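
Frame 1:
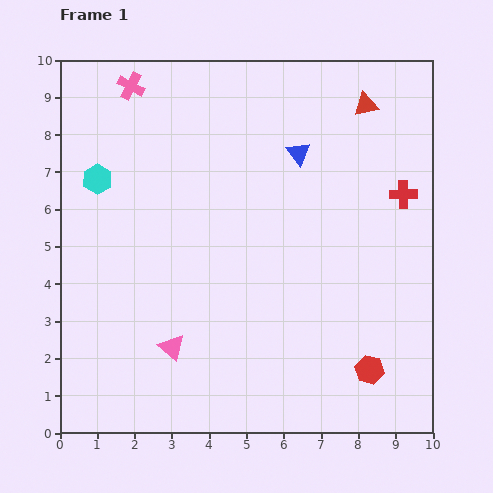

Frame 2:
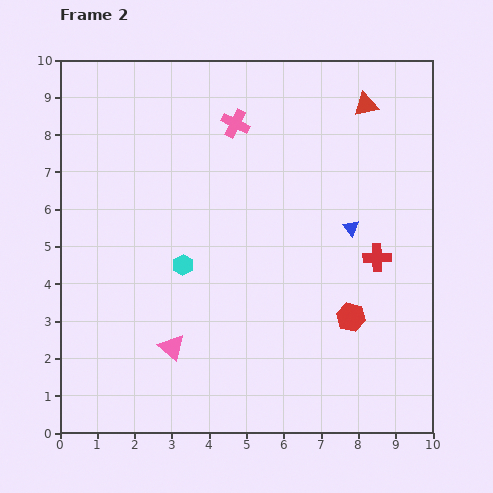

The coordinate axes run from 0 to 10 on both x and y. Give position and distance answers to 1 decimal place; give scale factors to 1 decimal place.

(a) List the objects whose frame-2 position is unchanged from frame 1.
the pink triangle, the red triangle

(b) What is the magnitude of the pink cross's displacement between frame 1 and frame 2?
3.0

The pink cross moved from (1.9, 9.3) to (4.7, 8.3), a distance of √(2.8² + 1.0²) ≈ 3.0.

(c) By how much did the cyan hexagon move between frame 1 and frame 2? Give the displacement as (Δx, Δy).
(2.3, -2.3)

The cyan hexagon was at (1.0, 6.8) in frame 1 and (3.3, 4.5) in frame 2.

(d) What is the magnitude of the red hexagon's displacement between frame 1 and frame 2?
1.5

The red hexagon moved from (8.3, 1.7) to (7.8, 3.1), a distance of √(0.5² + 1.4²) ≈ 1.5.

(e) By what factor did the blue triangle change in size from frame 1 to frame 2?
0.7×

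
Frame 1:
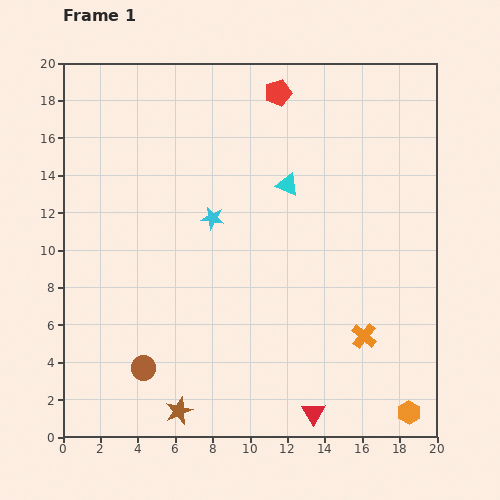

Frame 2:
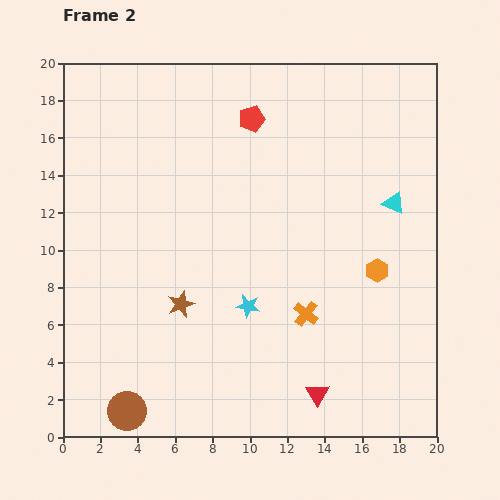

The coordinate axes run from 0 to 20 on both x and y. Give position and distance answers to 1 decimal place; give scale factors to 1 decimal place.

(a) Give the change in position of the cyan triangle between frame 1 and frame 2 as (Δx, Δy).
(5.7, -1.0)

The cyan triangle was at (12.0, 13.5) in frame 1 and (17.7, 12.5) in frame 2.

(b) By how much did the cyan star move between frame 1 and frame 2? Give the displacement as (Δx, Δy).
(1.9, -4.7)

The cyan star was at (8.0, 11.7) in frame 1 and (9.9, 7.0) in frame 2.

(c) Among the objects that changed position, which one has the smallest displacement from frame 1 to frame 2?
the red triangle

(moved 1.0)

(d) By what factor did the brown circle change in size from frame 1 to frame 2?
1.6×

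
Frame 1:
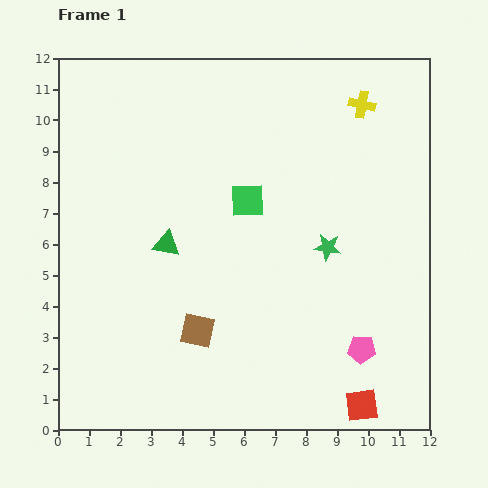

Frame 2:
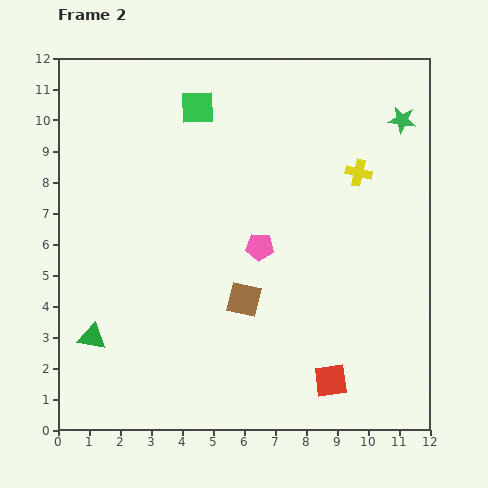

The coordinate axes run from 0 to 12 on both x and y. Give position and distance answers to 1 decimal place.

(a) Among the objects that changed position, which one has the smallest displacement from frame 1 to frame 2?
the red square

(moved 1.3)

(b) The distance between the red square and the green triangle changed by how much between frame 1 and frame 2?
-0.4

Distance in frame 1: 8.2. Distance in frame 2: 7.8.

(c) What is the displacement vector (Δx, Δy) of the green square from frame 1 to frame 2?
(-1.6, 3.0)

The green square was at (6.1, 7.4) in frame 1 and (4.5, 10.4) in frame 2.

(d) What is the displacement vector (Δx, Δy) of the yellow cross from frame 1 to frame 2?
(-0.1, -2.2)

The yellow cross was at (9.8, 10.5) in frame 1 and (9.7, 8.3) in frame 2.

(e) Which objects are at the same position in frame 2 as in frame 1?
none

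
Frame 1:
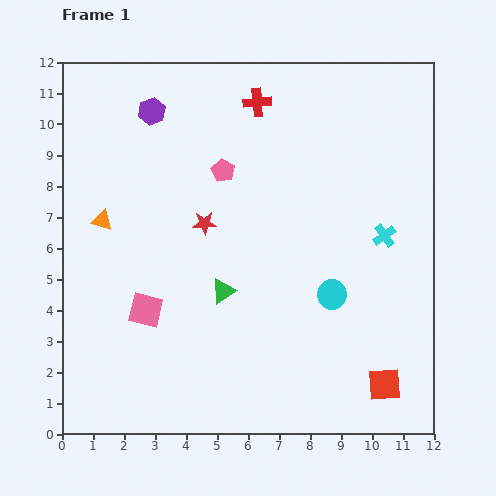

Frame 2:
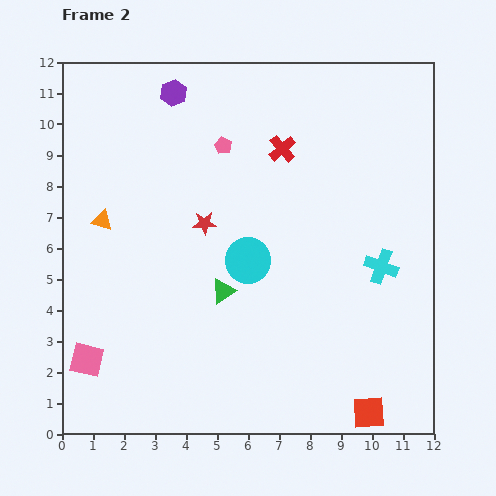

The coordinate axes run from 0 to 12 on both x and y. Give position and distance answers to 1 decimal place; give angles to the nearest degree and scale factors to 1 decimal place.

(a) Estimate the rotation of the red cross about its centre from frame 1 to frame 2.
36° counter-clockwise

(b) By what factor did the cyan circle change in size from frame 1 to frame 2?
1.6×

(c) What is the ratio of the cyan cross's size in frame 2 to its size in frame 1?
1.4×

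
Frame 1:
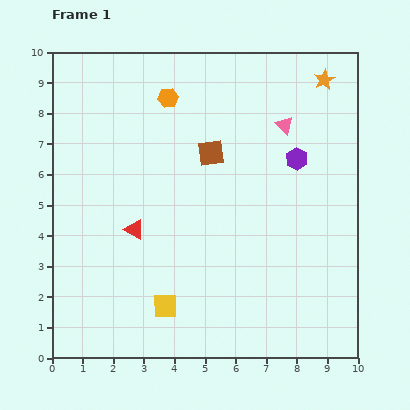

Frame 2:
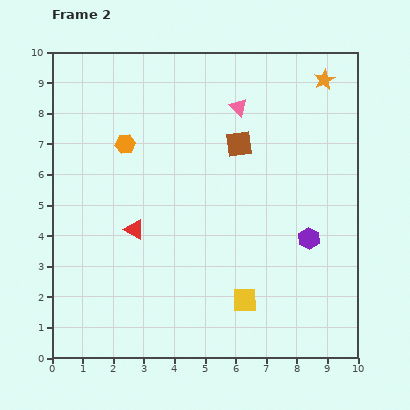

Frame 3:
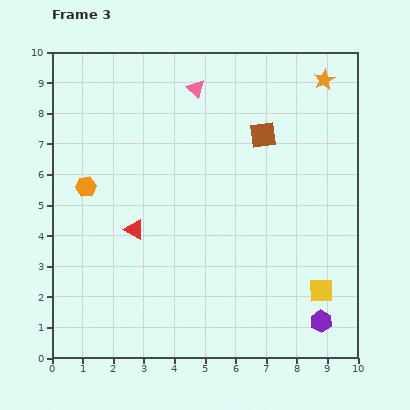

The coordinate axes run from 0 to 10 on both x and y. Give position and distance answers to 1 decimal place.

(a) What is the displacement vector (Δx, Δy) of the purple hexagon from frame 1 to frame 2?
(0.4, -2.6)

The purple hexagon was at (8.0, 6.5) in frame 1 and (8.4, 3.9) in frame 2.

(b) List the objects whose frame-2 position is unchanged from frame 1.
the orange star, the red triangle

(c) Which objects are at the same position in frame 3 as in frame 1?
the orange star, the red triangle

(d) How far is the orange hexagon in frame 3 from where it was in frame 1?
4.0

The orange hexagon moved from (3.8, 8.5) to (1.1, 5.6), a distance of √(2.7² + 2.9²) ≈ 4.0.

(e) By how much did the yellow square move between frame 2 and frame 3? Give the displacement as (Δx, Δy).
(2.5, 0.3)

The yellow square was at (6.3, 1.9) in frame 2 and (8.8, 2.2) in frame 3.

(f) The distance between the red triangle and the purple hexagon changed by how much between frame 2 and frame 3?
+1.1

Distance in frame 2: 5.7. Distance in frame 3: 6.8.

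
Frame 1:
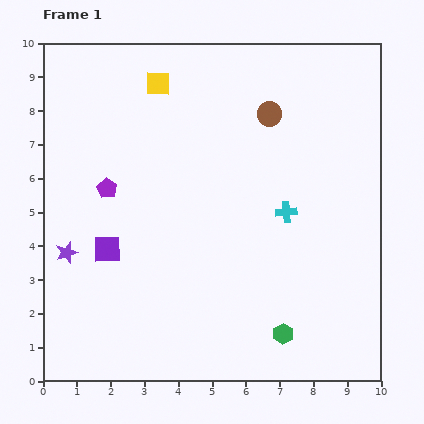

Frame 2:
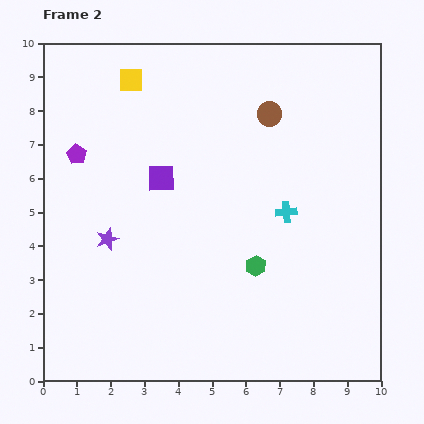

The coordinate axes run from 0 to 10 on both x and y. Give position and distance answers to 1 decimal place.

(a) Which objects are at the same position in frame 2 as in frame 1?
the cyan cross, the brown circle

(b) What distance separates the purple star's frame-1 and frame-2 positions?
1.3

The purple star moved from (0.7, 3.8) to (1.9, 4.2), a distance of √(1.2² + 0.4²) ≈ 1.3.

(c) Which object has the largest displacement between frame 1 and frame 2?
the purple square

(moved 2.6; next 2.2)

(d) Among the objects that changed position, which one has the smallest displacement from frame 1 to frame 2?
the yellow square

(moved 0.8)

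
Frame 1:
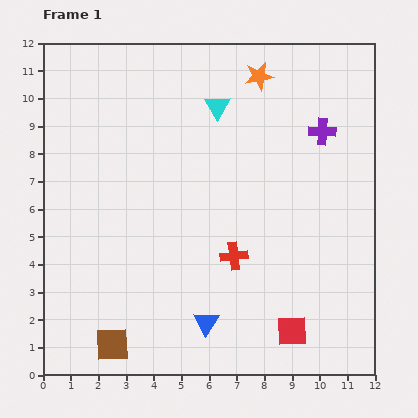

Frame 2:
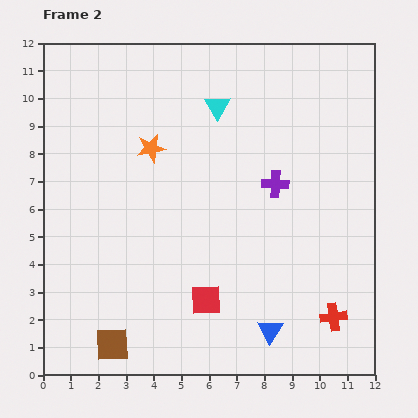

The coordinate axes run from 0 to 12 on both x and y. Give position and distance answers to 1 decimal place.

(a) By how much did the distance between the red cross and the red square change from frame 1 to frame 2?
+1.2

Distance in frame 1: 3.4. Distance in frame 2: 4.6.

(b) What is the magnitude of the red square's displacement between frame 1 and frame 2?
3.3

The red square moved from (9.0, 1.6) to (5.9, 2.7), a distance of √(3.1² + 1.1²) ≈ 3.3.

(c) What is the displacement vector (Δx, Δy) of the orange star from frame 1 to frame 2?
(-3.9, -2.6)

The orange star was at (7.8, 10.8) in frame 1 and (3.9, 8.2) in frame 2.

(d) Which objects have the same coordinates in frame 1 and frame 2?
the brown square, the cyan triangle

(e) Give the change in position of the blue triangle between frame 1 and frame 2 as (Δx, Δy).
(2.3, -0.3)

The blue triangle was at (5.9, 1.9) in frame 1 and (8.2, 1.6) in frame 2.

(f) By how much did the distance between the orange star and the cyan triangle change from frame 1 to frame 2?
+0.9

Distance in frame 1: 1.9. Distance in frame 2: 2.8.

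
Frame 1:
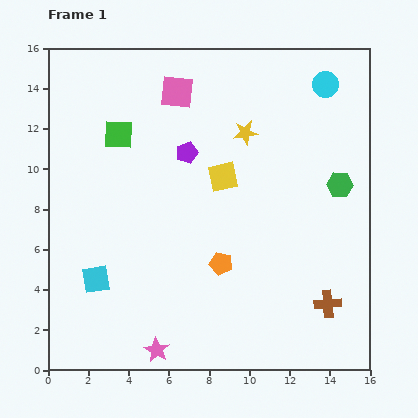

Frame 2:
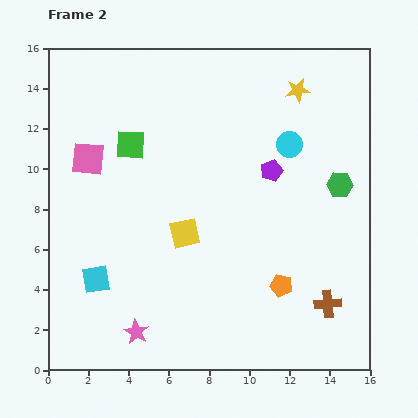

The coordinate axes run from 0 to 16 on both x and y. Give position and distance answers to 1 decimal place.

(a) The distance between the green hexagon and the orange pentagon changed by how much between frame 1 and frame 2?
-1.3

Distance in frame 1: 7.1. Distance in frame 2: 5.8.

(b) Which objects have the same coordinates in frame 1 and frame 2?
the cyan square, the green hexagon, the brown cross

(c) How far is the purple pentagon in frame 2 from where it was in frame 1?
4.3

The purple pentagon moved from (6.9, 10.8) to (11.1, 9.9), a distance of √(4.2² + 0.9²) ≈ 4.3.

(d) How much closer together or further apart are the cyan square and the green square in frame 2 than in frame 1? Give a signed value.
-0.4

Distance in frame 1: 7.3. Distance in frame 2: 6.9.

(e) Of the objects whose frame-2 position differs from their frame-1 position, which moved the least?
the green square

(moved 0.8)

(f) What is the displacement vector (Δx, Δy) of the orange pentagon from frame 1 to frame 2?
(3.0, -1.1)

The orange pentagon was at (8.6, 5.3) in frame 1 and (11.6, 4.2) in frame 2.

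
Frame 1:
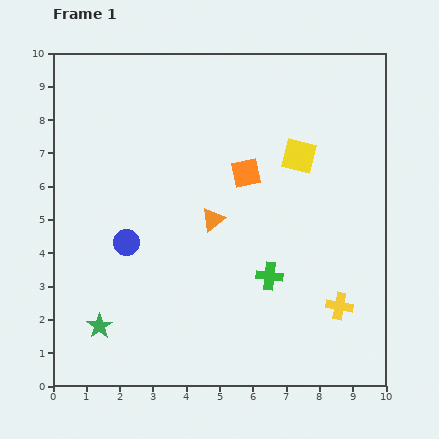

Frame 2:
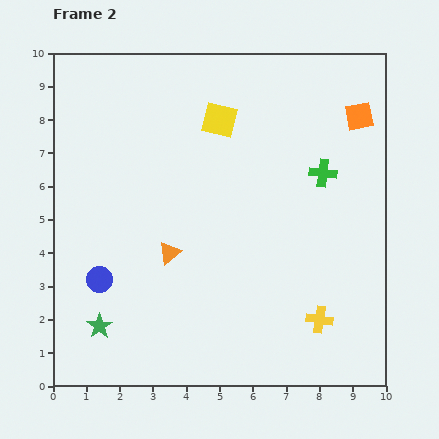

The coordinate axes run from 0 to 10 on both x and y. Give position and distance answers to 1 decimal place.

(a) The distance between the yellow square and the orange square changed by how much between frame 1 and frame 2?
+2.5

Distance in frame 1: 1.7. Distance in frame 2: 4.2.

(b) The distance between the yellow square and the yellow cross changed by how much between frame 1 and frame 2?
+2.0

Distance in frame 1: 4.7. Distance in frame 2: 6.7.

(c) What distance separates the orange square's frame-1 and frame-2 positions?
3.8

The orange square moved from (5.8, 6.4) to (9.2, 8.1), a distance of √(3.4² + 1.7²) ≈ 3.8.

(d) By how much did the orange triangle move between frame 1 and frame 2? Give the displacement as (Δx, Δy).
(-1.3, -1.0)

The orange triangle was at (4.8, 5.0) in frame 1 and (3.5, 4.0) in frame 2.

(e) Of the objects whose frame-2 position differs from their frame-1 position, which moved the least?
the yellow cross

(moved 0.7)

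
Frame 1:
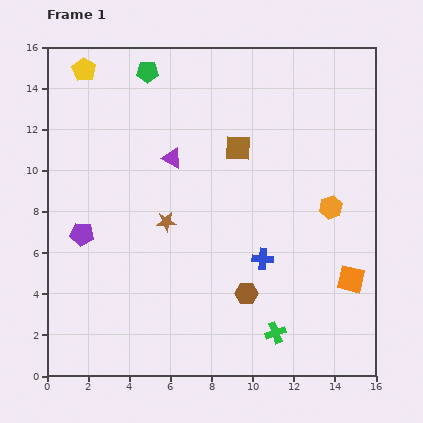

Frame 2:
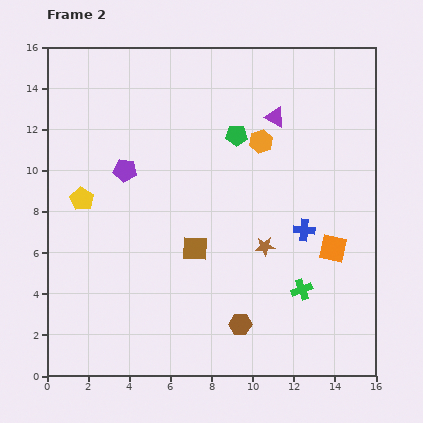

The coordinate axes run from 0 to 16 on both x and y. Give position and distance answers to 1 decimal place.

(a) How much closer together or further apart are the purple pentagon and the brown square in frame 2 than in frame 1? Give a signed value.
-3.6

Distance in frame 1: 8.7. Distance in frame 2: 5.1.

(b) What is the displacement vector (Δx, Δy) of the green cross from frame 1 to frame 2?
(1.3, 2.1)

The green cross was at (11.1, 2.1) in frame 1 and (12.4, 4.2) in frame 2.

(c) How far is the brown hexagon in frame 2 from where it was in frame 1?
1.5

The brown hexagon moved from (9.7, 4.0) to (9.4, 2.5), a distance of √(0.3² + 1.5²) ≈ 1.5.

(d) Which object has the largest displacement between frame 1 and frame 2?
the yellow pentagon

(moved 6.3; next 5.4)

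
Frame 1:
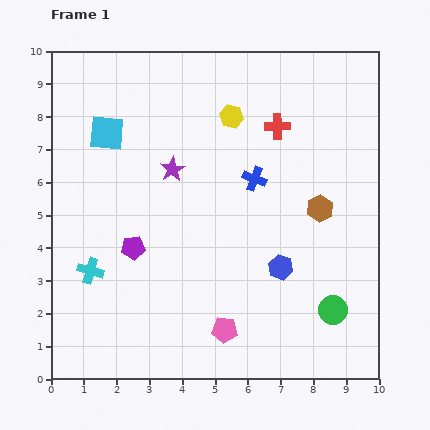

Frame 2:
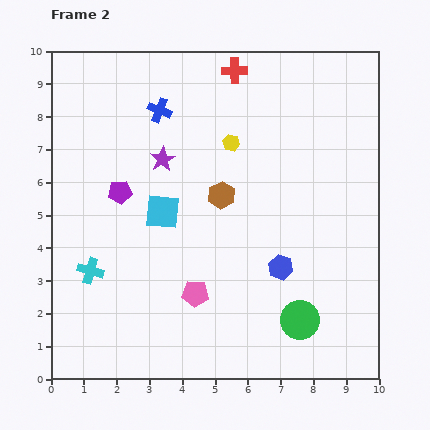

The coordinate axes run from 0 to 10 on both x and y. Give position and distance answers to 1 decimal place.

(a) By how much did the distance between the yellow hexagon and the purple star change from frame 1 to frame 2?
-0.2

Distance in frame 1: 2.4. Distance in frame 2: 2.2.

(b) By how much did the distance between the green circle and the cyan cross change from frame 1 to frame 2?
-0.9

Distance in frame 1: 7.5. Distance in frame 2: 6.6.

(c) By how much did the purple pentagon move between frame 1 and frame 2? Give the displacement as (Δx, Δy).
(-0.4, 1.7)

The purple pentagon was at (2.5, 4.0) in frame 1 and (2.1, 5.7) in frame 2.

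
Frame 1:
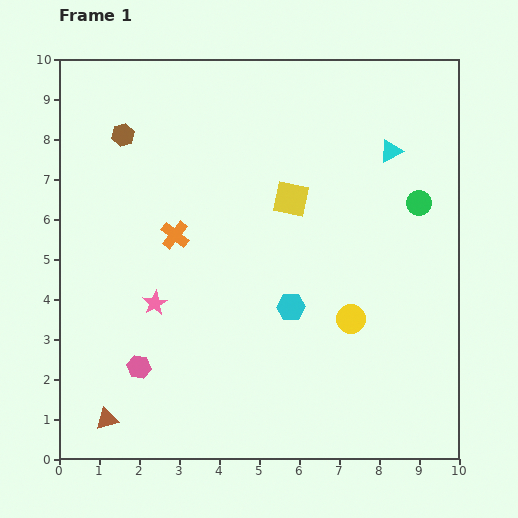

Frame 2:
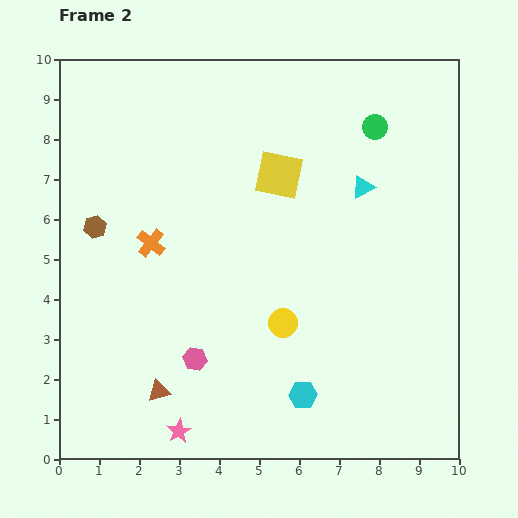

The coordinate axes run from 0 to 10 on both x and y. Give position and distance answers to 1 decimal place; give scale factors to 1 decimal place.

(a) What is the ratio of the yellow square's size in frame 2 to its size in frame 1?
1.4×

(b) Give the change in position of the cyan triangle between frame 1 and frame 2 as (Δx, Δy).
(-0.7, -0.9)

The cyan triangle was at (8.3, 7.7) in frame 1 and (7.6, 6.8) in frame 2.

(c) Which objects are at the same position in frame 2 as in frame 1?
none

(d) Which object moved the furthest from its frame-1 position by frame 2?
the pink star

(moved 3.3; next 2.4)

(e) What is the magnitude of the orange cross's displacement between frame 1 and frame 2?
0.6

The orange cross moved from (2.9, 5.6) to (2.3, 5.4), a distance of √(0.6² + 0.2²) ≈ 0.6.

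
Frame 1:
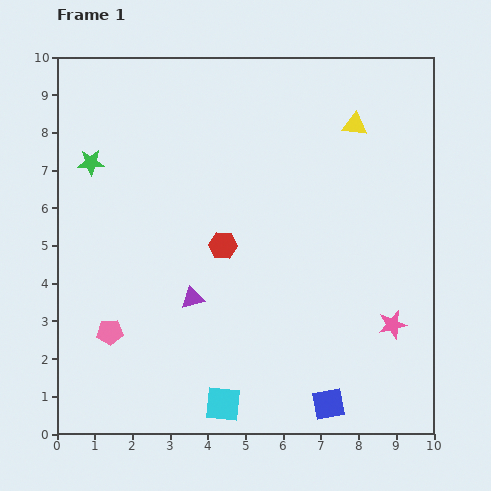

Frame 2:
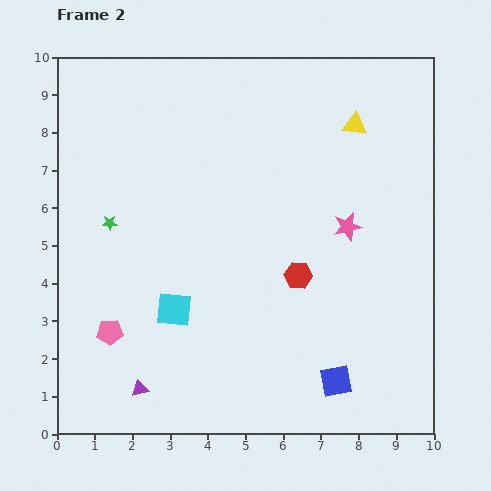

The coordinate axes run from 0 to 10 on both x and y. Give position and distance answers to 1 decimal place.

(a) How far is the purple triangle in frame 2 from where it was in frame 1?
2.8

The purple triangle moved from (3.6, 3.6) to (2.2, 1.2), a distance of √(1.4² + 2.4²) ≈ 2.8.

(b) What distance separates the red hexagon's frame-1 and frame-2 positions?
2.2

The red hexagon moved from (4.4, 5.0) to (6.4, 4.2), a distance of √(2.0² + 0.8²) ≈ 2.2.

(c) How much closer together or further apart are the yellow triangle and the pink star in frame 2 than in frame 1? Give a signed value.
-2.7

Distance in frame 1: 5.4. Distance in frame 2: 2.7.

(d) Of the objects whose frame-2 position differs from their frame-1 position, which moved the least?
the blue square

(moved 0.6)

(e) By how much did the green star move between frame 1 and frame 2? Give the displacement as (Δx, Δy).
(0.5, -1.6)

The green star was at (0.9, 7.2) in frame 1 and (1.4, 5.6) in frame 2.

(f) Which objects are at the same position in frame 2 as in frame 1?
the yellow triangle, the pink pentagon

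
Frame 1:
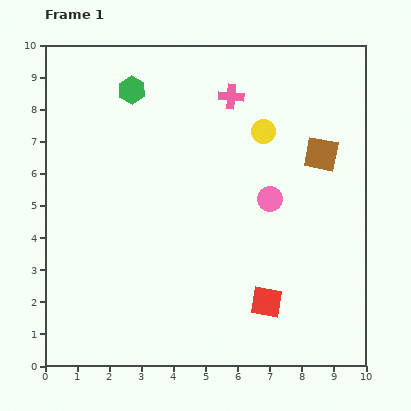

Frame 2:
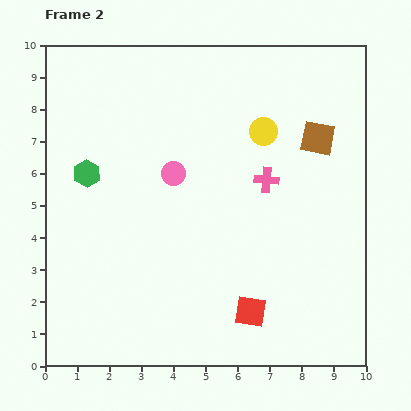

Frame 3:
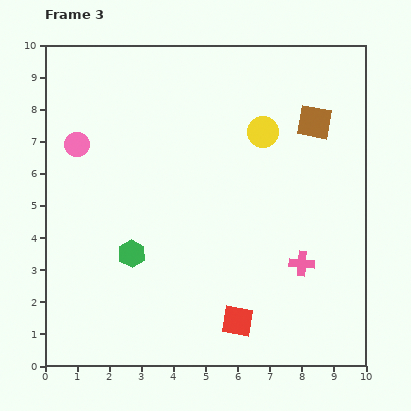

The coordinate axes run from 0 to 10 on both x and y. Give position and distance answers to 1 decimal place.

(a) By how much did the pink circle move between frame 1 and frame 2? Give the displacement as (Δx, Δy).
(-3.0, 0.8)

The pink circle was at (7.0, 5.2) in frame 1 and (4.0, 6.0) in frame 2.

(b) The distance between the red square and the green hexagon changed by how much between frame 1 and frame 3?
-3.9

Distance in frame 1: 7.8. Distance in frame 3: 3.9.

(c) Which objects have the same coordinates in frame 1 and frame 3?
the yellow circle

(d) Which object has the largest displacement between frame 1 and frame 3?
the pink circle

(moved 6.2; next 5.6)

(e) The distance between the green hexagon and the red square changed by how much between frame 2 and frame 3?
-2.8

Distance in frame 2: 6.7. Distance in frame 3: 3.9.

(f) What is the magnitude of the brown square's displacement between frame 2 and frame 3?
0.5

The brown square moved from (8.5, 7.1) to (8.4, 7.6), a distance of √(0.1² + 0.5²) ≈ 0.5.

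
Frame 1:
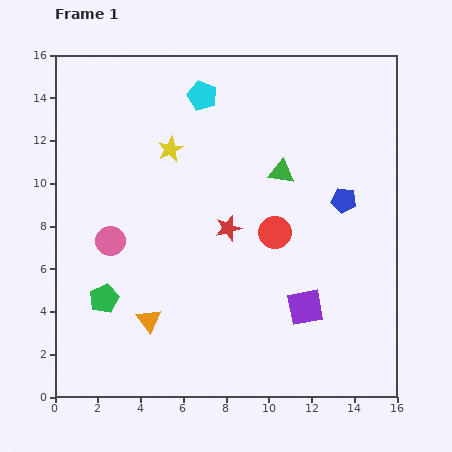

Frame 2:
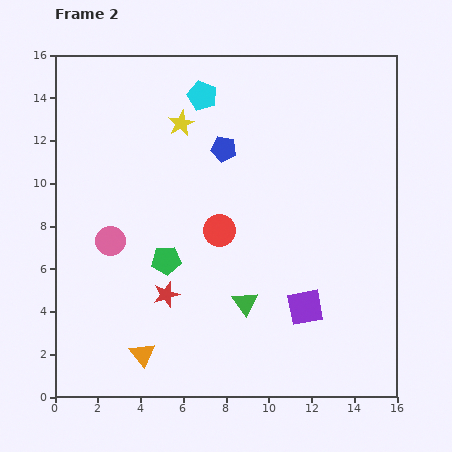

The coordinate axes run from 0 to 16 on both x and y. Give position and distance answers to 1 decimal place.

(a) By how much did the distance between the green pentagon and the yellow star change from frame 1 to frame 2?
-1.3

Distance in frame 1: 7.7. Distance in frame 2: 6.4.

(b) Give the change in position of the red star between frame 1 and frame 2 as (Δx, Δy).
(-2.9, -3.1)

The red star was at (8.1, 7.9) in frame 1 and (5.2, 4.8) in frame 2.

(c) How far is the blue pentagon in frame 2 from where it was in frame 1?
6.1

The blue pentagon moved from (13.5, 9.2) to (7.9, 11.6), a distance of √(5.6² + 2.4²) ≈ 6.1.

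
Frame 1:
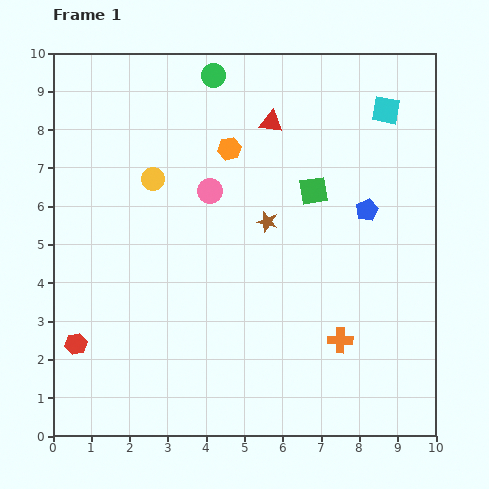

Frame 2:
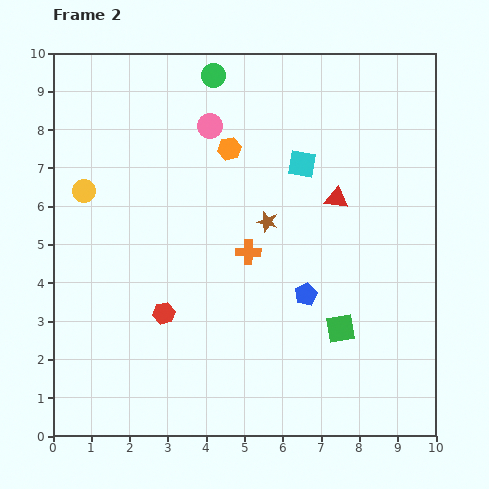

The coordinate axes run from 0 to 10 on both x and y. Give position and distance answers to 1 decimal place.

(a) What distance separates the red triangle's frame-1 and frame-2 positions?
2.6

The red triangle moved from (5.7, 8.2) to (7.4, 6.2), a distance of √(1.7² + 2.0²) ≈ 2.6.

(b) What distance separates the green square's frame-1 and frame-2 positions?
3.7

The green square moved from (6.8, 6.4) to (7.5, 2.8), a distance of √(0.7² + 3.6²) ≈ 3.7.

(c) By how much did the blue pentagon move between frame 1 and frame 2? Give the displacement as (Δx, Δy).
(-1.6, -2.2)

The blue pentagon was at (8.2, 5.9) in frame 1 and (6.6, 3.7) in frame 2.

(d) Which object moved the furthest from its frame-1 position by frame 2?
the green square

(moved 3.7; next 3.3)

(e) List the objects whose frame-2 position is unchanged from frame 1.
the brown star, the orange hexagon, the green circle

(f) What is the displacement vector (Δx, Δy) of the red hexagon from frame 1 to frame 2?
(2.3, 0.8)

The red hexagon was at (0.6, 2.4) in frame 1 and (2.9, 3.2) in frame 2.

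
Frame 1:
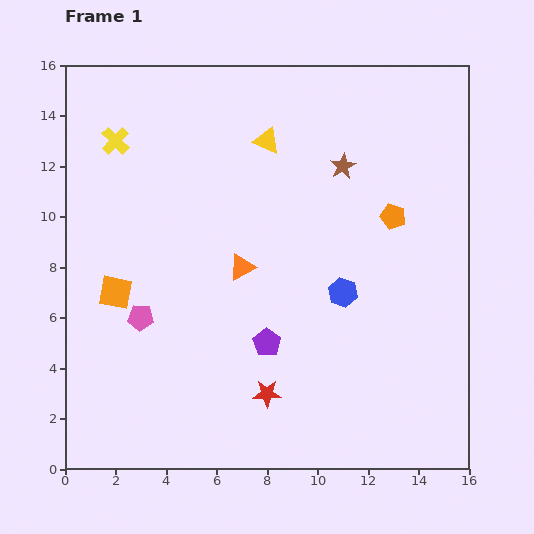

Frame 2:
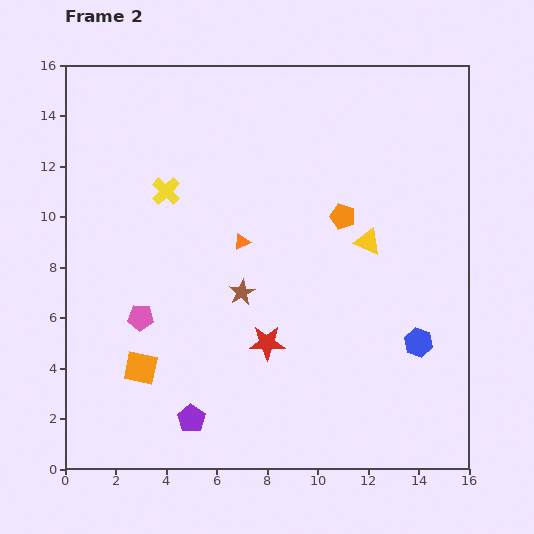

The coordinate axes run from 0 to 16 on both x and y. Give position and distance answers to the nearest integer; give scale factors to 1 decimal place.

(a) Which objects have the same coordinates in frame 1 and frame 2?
the pink pentagon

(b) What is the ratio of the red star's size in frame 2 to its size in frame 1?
1.3×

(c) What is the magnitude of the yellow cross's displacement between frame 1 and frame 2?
3

The yellow cross moved from (2, 13) to (4, 11), a distance of √(2² + 2²) ≈ 3.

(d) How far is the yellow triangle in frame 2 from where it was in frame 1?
6

The yellow triangle moved from (8, 13) to (12, 9), a distance of √(4² + 4²) ≈ 6.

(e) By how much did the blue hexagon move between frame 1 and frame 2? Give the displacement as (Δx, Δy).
(3, -2)

The blue hexagon was at (11, 7) in frame 1 and (14, 5) in frame 2.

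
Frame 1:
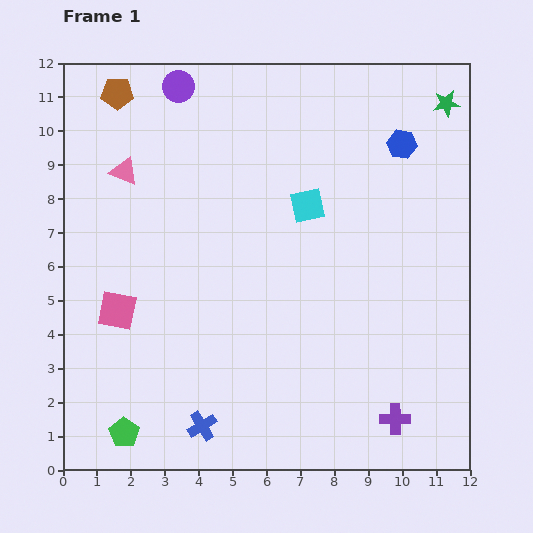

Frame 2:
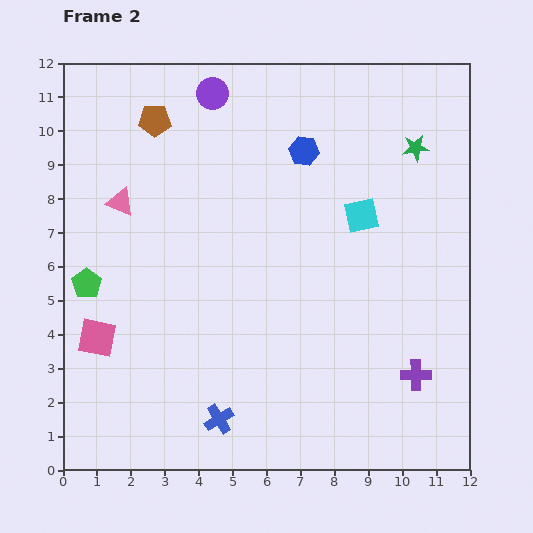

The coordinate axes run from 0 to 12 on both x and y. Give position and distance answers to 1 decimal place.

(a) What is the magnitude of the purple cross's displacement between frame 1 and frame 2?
1.4

The purple cross moved from (9.8, 1.5) to (10.4, 2.8), a distance of √(0.6² + 1.3²) ≈ 1.4.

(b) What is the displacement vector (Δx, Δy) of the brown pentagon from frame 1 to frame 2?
(1.1, -0.8)

The brown pentagon was at (1.6, 11.1) in frame 1 and (2.7, 10.3) in frame 2.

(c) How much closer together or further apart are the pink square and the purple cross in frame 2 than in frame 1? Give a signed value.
+0.7

Distance in frame 1: 8.8. Distance in frame 2: 9.5.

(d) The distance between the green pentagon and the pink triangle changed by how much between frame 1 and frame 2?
-5.1

Distance in frame 1: 7.7. Distance in frame 2: 2.6.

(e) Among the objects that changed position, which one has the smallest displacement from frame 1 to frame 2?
the blue cross

(moved 0.5)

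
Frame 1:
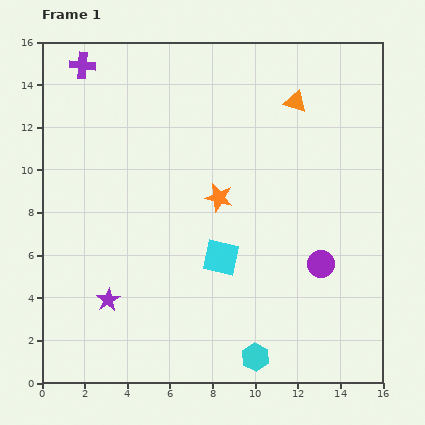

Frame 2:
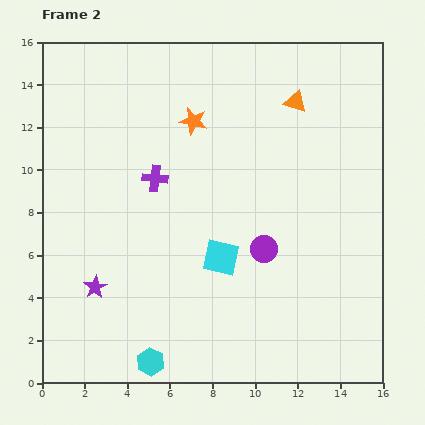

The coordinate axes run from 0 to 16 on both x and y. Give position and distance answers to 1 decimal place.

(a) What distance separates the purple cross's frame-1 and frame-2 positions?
6.3

The purple cross moved from (1.9, 14.9) to (5.3, 9.6), a distance of √(3.4² + 5.3²) ≈ 6.3.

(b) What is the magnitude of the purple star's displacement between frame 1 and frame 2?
0.8

The purple star moved from (3.1, 3.9) to (2.5, 4.5), a distance of √(0.6² + 0.6²) ≈ 0.8.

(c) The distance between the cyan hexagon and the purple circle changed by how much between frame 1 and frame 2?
+2.1

Distance in frame 1: 5.4. Distance in frame 2: 7.5.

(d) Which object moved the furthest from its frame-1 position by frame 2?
the purple cross

(moved 6.3; next 4.9)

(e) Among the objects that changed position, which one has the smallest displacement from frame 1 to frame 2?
the purple star

(moved 0.8)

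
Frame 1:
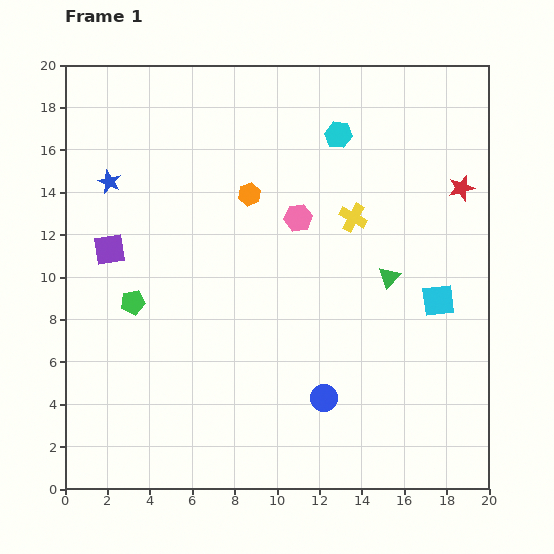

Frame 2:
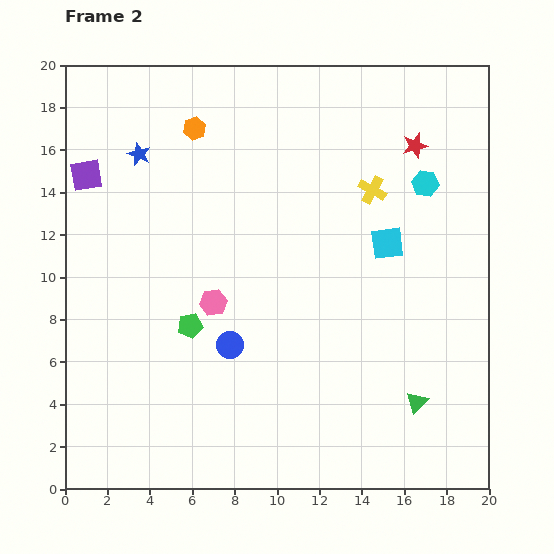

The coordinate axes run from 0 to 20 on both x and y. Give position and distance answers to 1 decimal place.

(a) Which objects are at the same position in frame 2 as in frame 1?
none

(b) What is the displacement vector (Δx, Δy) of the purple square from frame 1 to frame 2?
(-1.1, 3.5)

The purple square was at (2.1, 11.3) in frame 1 and (1.0, 14.8) in frame 2.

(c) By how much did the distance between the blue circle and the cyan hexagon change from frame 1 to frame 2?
-0.5

Distance in frame 1: 12.4. Distance in frame 2: 11.9.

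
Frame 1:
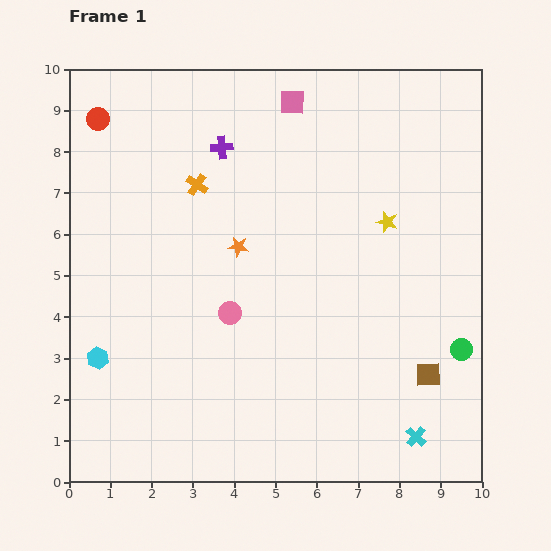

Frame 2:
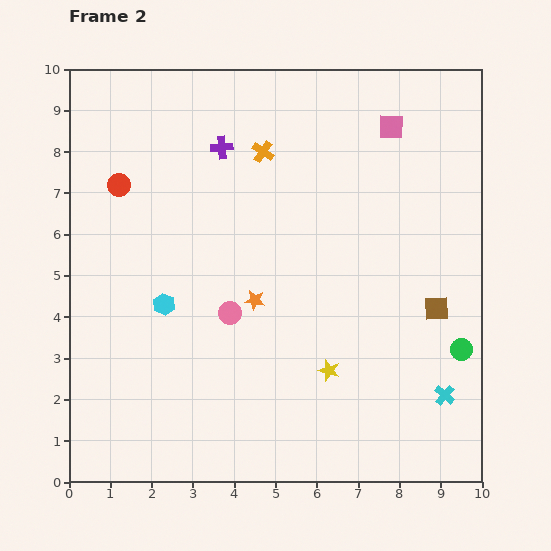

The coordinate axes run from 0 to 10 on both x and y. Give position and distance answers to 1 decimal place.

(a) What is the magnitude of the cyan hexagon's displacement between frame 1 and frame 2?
2.1

The cyan hexagon moved from (0.7, 3.0) to (2.3, 4.3), a distance of √(1.6² + 1.3²) ≈ 2.1.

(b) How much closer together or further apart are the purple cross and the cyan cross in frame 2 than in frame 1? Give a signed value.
-0.3

Distance in frame 1: 8.4. Distance in frame 2: 8.1.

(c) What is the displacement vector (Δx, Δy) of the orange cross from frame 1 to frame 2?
(1.6, 0.8)

The orange cross was at (3.1, 7.2) in frame 1 and (4.7, 8.0) in frame 2.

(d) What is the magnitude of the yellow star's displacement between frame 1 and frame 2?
3.9

The yellow star moved from (7.7, 6.3) to (6.3, 2.7), a distance of √(1.4² + 3.6²) ≈ 3.9.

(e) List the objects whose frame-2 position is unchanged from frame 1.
the green circle, the purple cross, the pink circle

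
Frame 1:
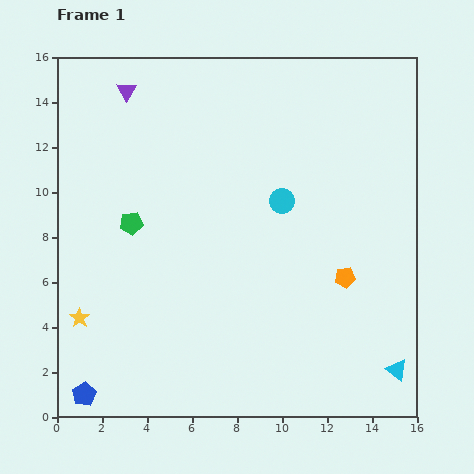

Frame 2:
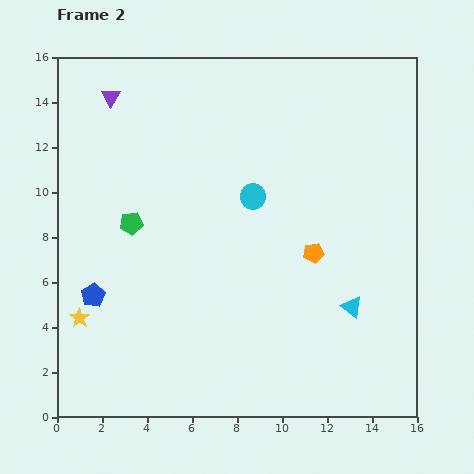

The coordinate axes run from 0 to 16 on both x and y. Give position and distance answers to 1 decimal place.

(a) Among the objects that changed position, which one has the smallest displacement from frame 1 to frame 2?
the purple triangle

(moved 0.8)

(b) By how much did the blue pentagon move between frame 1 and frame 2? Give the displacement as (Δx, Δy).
(0.4, 4.4)

The blue pentagon was at (1.2, 1.0) in frame 1 and (1.6, 5.4) in frame 2.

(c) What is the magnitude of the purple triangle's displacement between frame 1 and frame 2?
0.8

The purple triangle moved from (3.1, 14.5) to (2.4, 14.2), a distance of √(0.7² + 0.3²) ≈ 0.8.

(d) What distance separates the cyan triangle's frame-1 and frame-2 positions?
3.4

The cyan triangle moved from (15.1, 2.1) to (13.1, 4.9), a distance of √(2.0² + 2.8²) ≈ 3.4.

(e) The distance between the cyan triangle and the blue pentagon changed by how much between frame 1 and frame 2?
-2.4

Distance in frame 1: 13.9. Distance in frame 2: 11.5.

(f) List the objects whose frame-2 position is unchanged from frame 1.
the green pentagon, the yellow star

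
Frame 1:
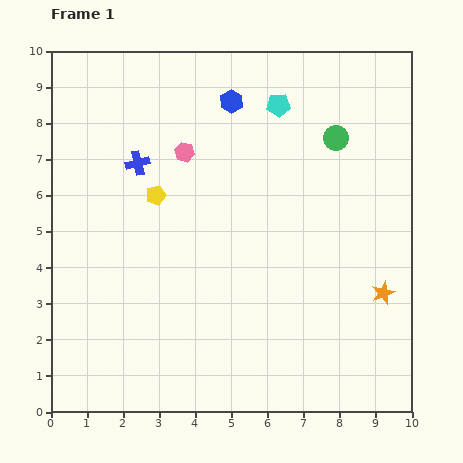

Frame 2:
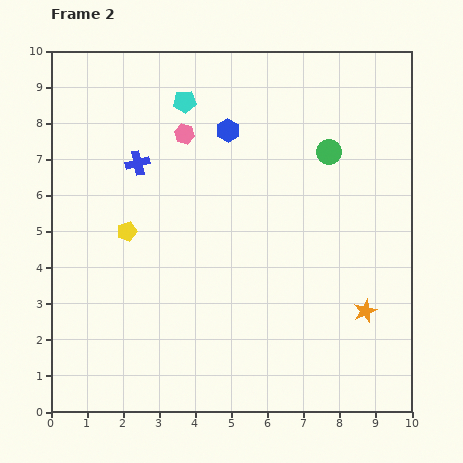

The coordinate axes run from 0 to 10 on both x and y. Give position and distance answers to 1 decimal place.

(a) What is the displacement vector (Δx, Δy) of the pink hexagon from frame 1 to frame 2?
(0.0, 0.5)

The pink hexagon was at (3.7, 7.2) in frame 1 and (3.7, 7.7) in frame 2.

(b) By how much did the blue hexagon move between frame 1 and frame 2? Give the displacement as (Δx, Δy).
(-0.1, -0.8)

The blue hexagon was at (5.0, 8.6) in frame 1 and (4.9, 7.8) in frame 2.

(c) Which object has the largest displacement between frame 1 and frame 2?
the cyan pentagon

(moved 2.6; next 1.3)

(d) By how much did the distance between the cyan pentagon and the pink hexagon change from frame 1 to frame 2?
-2.0

Distance in frame 1: 2.9. Distance in frame 2: 0.9.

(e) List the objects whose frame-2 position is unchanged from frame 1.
the blue cross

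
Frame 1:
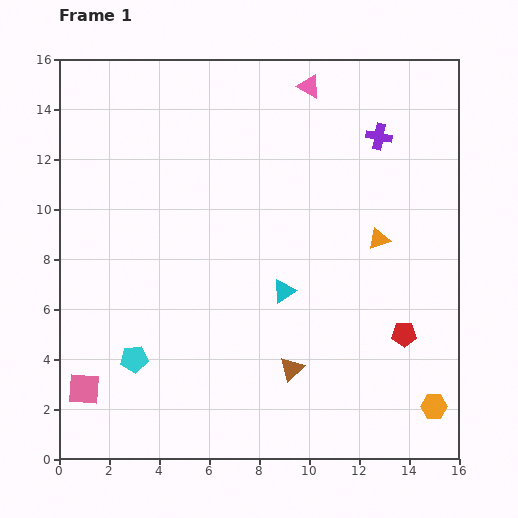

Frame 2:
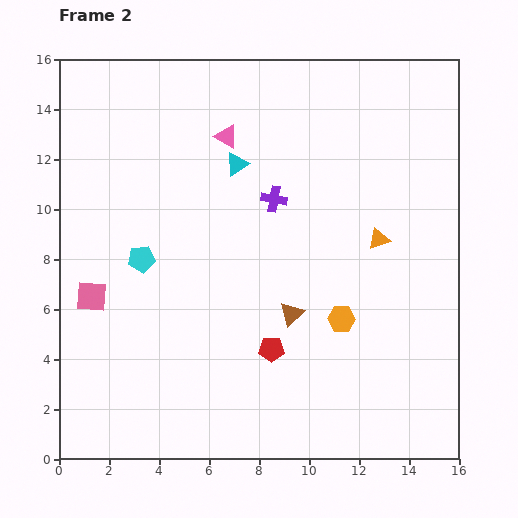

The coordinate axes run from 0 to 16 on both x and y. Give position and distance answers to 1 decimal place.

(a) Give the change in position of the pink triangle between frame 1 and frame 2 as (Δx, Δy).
(-3.3, -2.0)

The pink triangle was at (10.0, 14.9) in frame 1 and (6.7, 12.9) in frame 2.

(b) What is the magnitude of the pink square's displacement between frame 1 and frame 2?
3.7

The pink square moved from (1.0, 2.8) to (1.3, 6.5), a distance of √(0.3² + 3.7²) ≈ 3.7.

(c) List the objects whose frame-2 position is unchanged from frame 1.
the orange triangle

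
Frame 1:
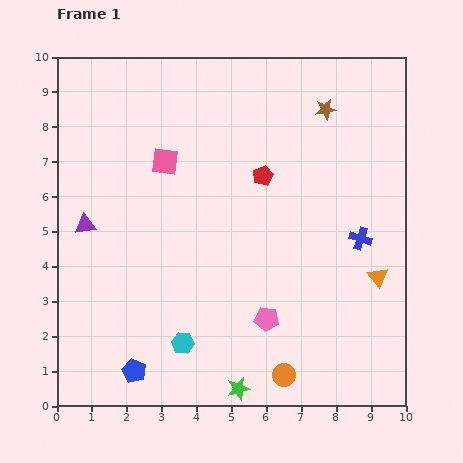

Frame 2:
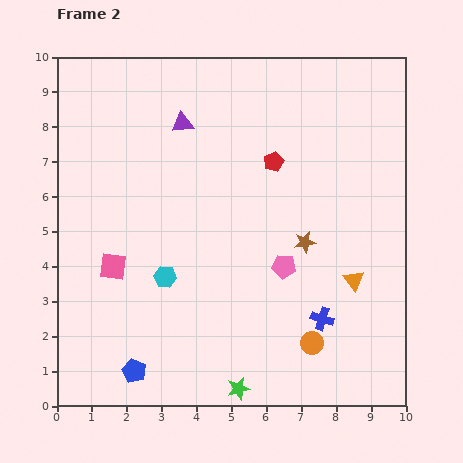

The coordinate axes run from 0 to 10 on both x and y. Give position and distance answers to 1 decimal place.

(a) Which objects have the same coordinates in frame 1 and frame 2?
the green star, the blue pentagon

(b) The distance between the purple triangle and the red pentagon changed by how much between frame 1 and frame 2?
-2.5

Distance in frame 1: 5.3. Distance in frame 2: 2.8.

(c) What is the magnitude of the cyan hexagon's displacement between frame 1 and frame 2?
2.0

The cyan hexagon moved from (3.6, 1.8) to (3.1, 3.7), a distance of √(0.5² + 1.9²) ≈ 2.0.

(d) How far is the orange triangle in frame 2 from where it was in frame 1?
0.7

The orange triangle moved from (9.2, 3.7) to (8.5, 3.6), a distance of √(0.7² + 0.1²) ≈ 0.7.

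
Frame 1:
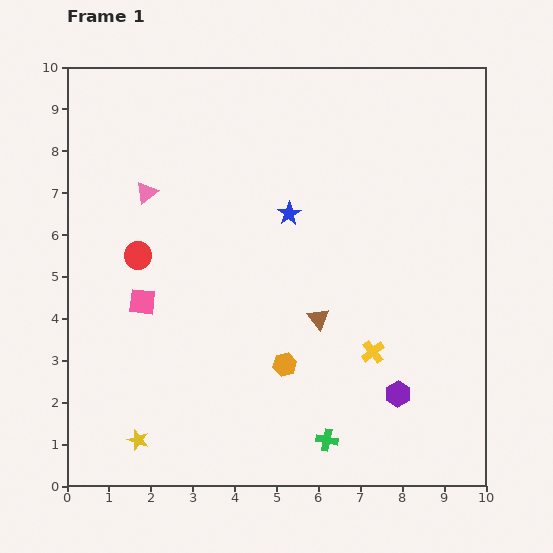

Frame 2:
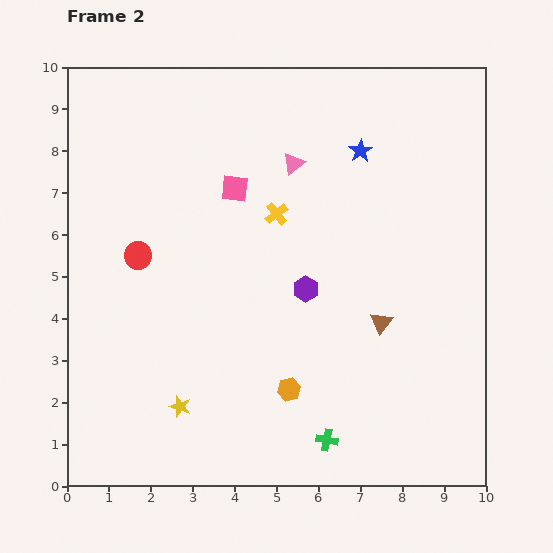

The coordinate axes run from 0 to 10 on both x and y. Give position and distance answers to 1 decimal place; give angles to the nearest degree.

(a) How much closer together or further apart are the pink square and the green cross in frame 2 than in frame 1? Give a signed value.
+0.9

Distance in frame 1: 5.5. Distance in frame 2: 6.4.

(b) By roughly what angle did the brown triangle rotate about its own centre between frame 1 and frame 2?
18° clockwise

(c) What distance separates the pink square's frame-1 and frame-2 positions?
3.5

The pink square moved from (1.8, 4.4) to (4.0, 7.1), a distance of √(2.2² + 2.7²) ≈ 3.5.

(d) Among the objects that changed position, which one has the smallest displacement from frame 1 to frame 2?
the orange hexagon

(moved 0.6)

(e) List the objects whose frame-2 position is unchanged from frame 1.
the green cross, the red circle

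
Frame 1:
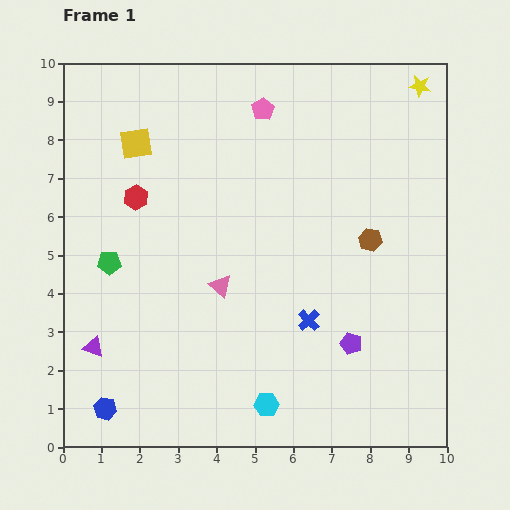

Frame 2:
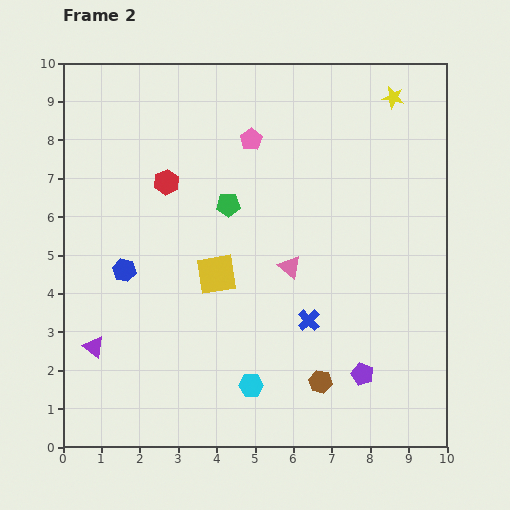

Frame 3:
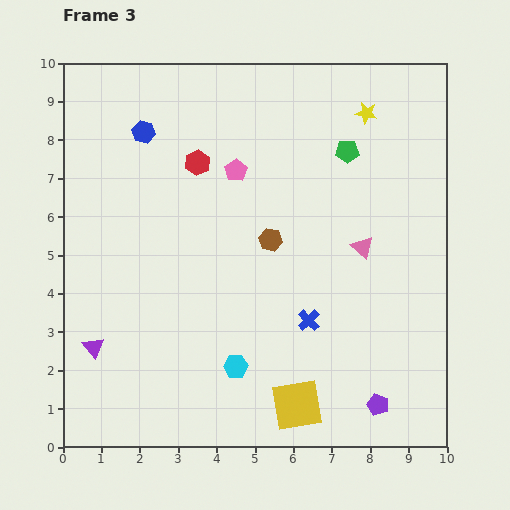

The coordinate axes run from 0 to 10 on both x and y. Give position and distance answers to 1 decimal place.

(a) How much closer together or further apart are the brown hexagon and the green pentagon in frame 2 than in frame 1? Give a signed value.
-1.6

Distance in frame 1: 6.8. Distance in frame 2: 5.2.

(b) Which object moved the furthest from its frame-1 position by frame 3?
the yellow square

(moved 8.0; next 7.3)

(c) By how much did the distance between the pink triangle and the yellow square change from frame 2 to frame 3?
+2.5

Distance in frame 2: 1.9. Distance in frame 3: 4.4.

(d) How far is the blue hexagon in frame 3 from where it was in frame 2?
3.6

The blue hexagon moved from (1.6, 4.6) to (2.1, 8.2), a distance of √(0.5² + 3.6²) ≈ 3.6.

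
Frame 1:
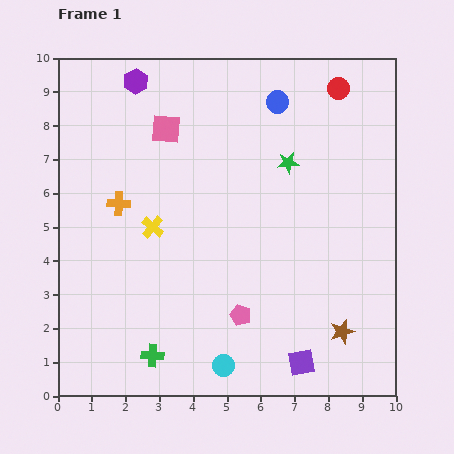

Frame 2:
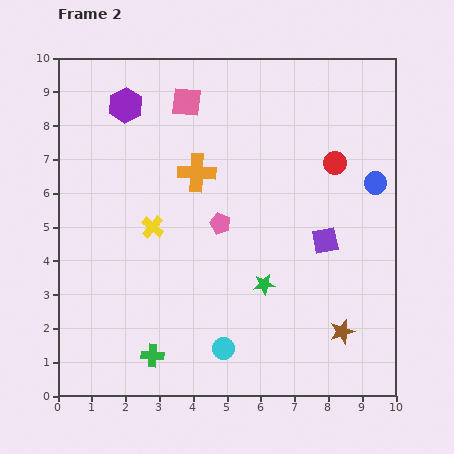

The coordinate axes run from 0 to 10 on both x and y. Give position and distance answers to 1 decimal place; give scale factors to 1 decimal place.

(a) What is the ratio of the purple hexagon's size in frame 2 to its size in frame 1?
1.4×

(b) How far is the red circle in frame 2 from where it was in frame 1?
2.2

The red circle moved from (8.3, 9.1) to (8.2, 6.9), a distance of √(0.1² + 2.2²) ≈ 2.2.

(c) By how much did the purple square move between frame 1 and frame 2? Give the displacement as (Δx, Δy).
(0.7, 3.6)

The purple square was at (7.2, 1.0) in frame 1 and (7.9, 4.6) in frame 2.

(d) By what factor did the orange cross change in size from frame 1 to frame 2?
1.6×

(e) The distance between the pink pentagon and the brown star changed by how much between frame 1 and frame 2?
+1.8

Distance in frame 1: 3.0. Distance in frame 2: 4.8.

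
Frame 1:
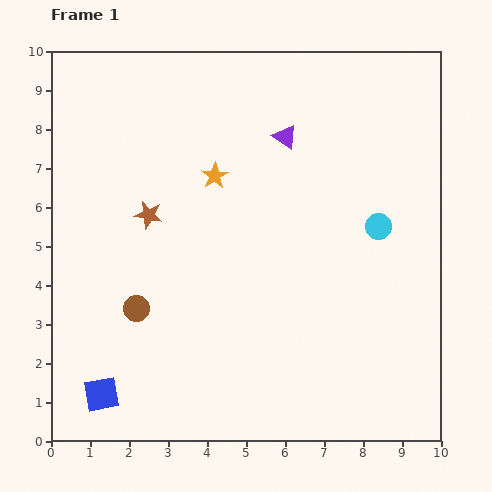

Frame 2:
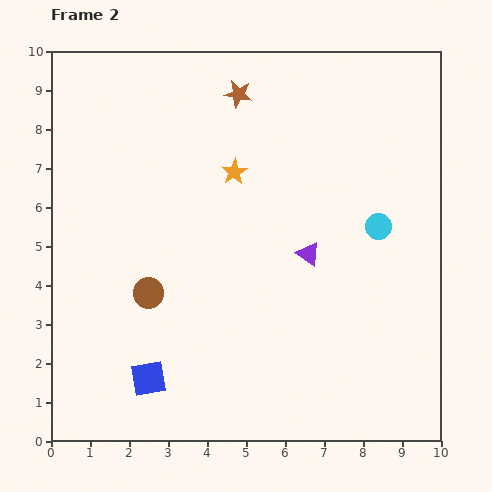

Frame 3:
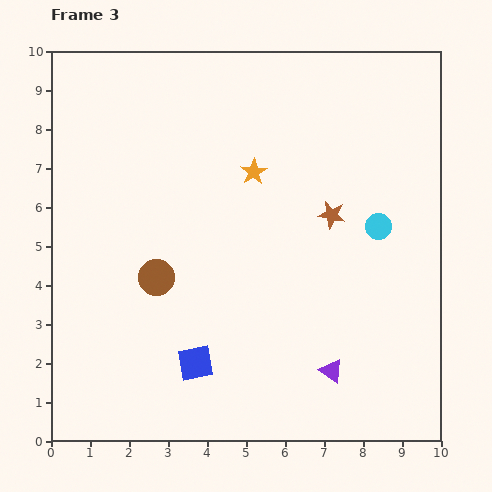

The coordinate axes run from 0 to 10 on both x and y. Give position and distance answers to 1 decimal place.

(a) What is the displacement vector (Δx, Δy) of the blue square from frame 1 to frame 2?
(1.2, 0.4)

The blue square was at (1.3, 1.2) in frame 1 and (2.5, 1.6) in frame 2.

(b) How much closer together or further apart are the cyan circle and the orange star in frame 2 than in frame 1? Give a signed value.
-0.4

Distance in frame 1: 4.4. Distance in frame 2: 4.0.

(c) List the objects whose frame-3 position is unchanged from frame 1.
the cyan circle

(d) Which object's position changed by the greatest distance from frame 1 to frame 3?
the purple triangle

(moved 6.1; next 4.7)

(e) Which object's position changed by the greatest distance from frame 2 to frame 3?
the brown star

(moved 3.9; next 3.1)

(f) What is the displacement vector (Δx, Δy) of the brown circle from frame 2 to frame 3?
(0.2, 0.4)

The brown circle was at (2.5, 3.8) in frame 2 and (2.7, 4.2) in frame 3.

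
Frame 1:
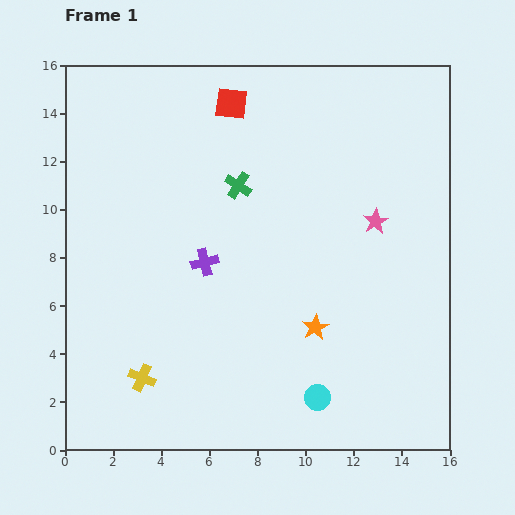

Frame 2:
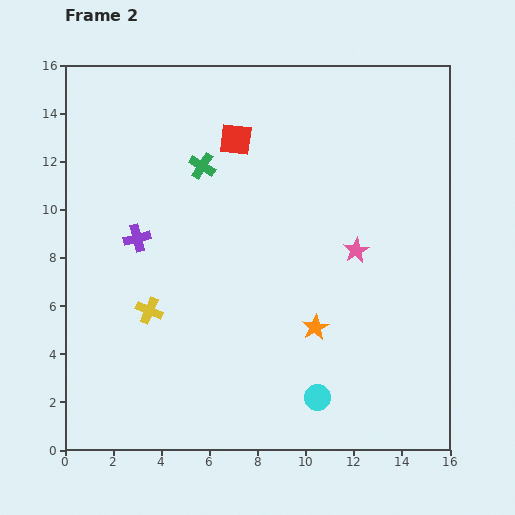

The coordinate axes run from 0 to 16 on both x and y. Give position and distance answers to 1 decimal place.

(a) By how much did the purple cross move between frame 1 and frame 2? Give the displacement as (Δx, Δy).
(-2.8, 1.0)

The purple cross was at (5.8, 7.8) in frame 1 and (3.0, 8.8) in frame 2.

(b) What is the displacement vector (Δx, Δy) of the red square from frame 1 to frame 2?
(0.2, -1.5)

The red square was at (6.9, 14.4) in frame 1 and (7.1, 12.9) in frame 2.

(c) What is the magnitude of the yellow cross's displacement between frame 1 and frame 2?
2.8

The yellow cross moved from (3.2, 3.0) to (3.5, 5.8), a distance of √(0.3² + 2.8²) ≈ 2.8.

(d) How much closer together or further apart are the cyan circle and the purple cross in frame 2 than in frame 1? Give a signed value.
+2.7

Distance in frame 1: 7.3. Distance in frame 2: 10.0.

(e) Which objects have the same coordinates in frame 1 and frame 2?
the cyan circle, the orange star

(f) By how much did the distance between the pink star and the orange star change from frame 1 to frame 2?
-1.5

Distance in frame 1: 5.1. Distance in frame 2: 3.6.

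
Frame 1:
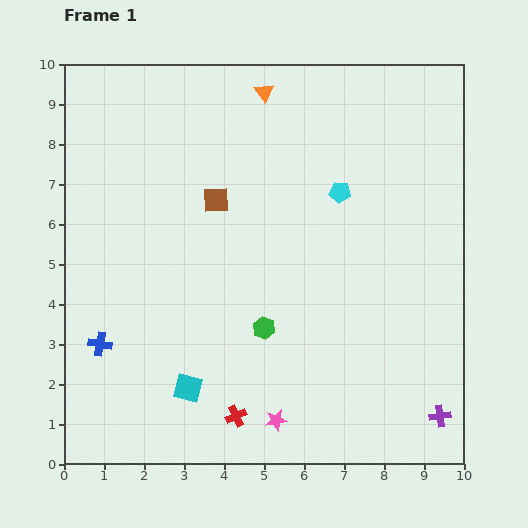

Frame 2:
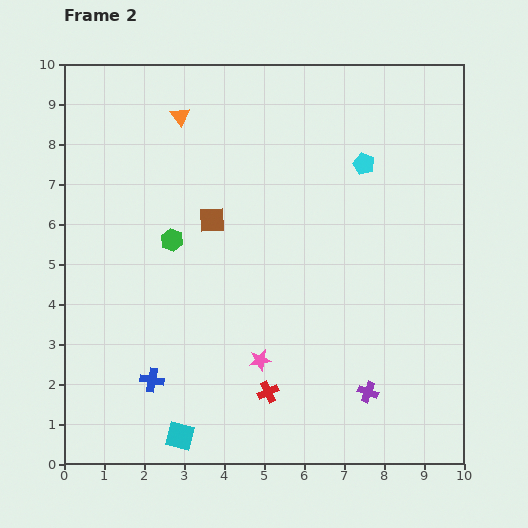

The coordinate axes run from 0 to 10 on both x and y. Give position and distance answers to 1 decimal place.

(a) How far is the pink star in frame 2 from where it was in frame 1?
1.6

The pink star moved from (5.3, 1.1) to (4.9, 2.6), a distance of √(0.4² + 1.5²) ≈ 1.6.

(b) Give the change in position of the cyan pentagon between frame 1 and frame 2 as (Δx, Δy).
(0.6, 0.7)

The cyan pentagon was at (6.9, 6.8) in frame 1 and (7.5, 7.5) in frame 2.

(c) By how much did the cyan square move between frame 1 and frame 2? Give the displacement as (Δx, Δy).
(-0.2, -1.2)

The cyan square was at (3.1, 1.9) in frame 1 and (2.9, 0.7) in frame 2.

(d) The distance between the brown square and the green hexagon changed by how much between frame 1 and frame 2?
-2.3

Distance in frame 1: 3.4. Distance in frame 2: 1.1.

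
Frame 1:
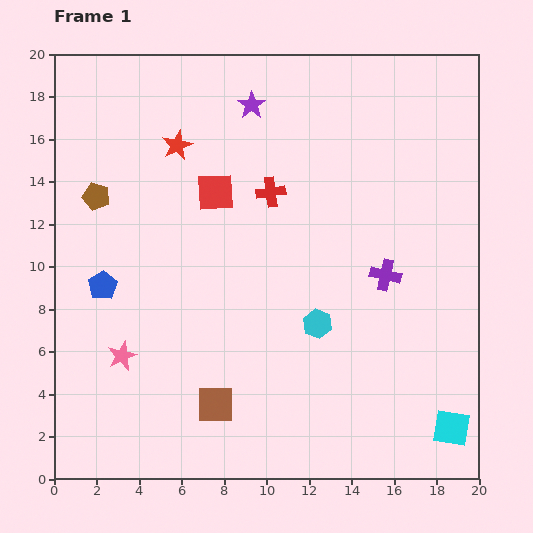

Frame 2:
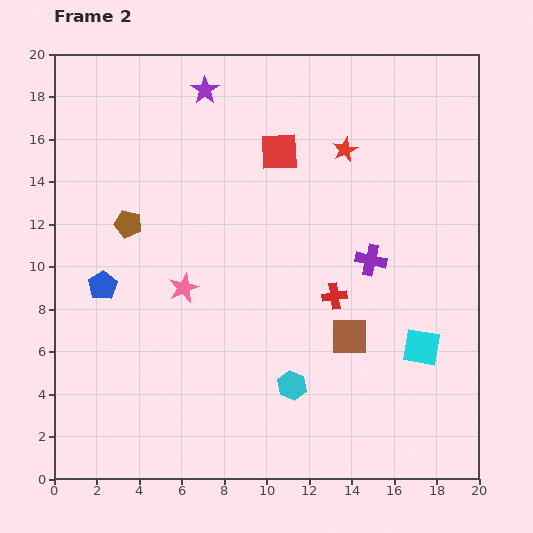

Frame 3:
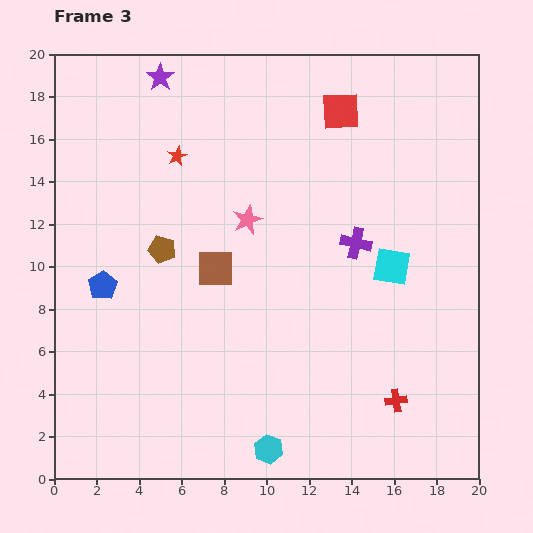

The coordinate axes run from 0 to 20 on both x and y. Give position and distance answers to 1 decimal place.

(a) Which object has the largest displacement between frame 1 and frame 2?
the red star

(moved 7.9; next 7.1)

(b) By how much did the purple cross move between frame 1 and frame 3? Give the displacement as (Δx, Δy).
(-1.4, 1.5)

The purple cross was at (15.6, 9.6) in frame 1 and (14.2, 11.1) in frame 3.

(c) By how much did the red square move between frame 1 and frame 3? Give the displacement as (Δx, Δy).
(5.9, 3.8)

The red square was at (7.6, 13.5) in frame 1 and (13.5, 17.3) in frame 3.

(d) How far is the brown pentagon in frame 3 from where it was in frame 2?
2.0

The brown pentagon moved from (3.5, 12.0) to (5.1, 10.8), a distance of √(1.6² + 1.2²) ≈ 2.0.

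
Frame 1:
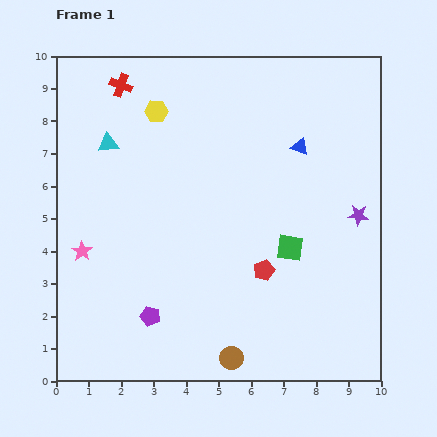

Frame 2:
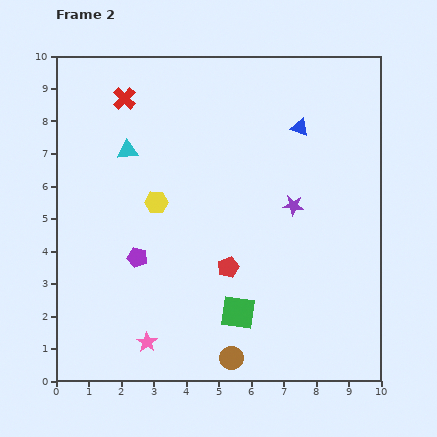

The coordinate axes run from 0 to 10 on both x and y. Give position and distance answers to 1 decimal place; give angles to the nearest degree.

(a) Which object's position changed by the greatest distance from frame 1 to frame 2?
the pink star

(moved 3.4; next 2.8)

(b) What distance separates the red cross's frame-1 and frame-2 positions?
0.4

The red cross moved from (2.0, 9.1) to (2.1, 8.7), a distance of √(0.1² + 0.4²) ≈ 0.4.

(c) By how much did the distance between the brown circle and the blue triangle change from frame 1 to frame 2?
+0.6

Distance in frame 1: 6.8. Distance in frame 2: 7.4.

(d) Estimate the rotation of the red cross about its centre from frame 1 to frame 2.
23° clockwise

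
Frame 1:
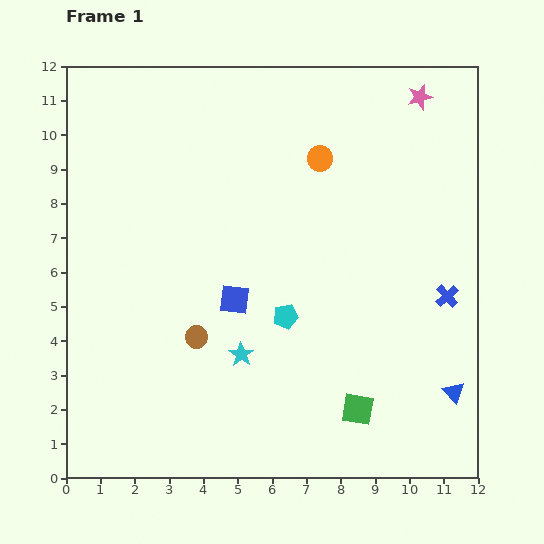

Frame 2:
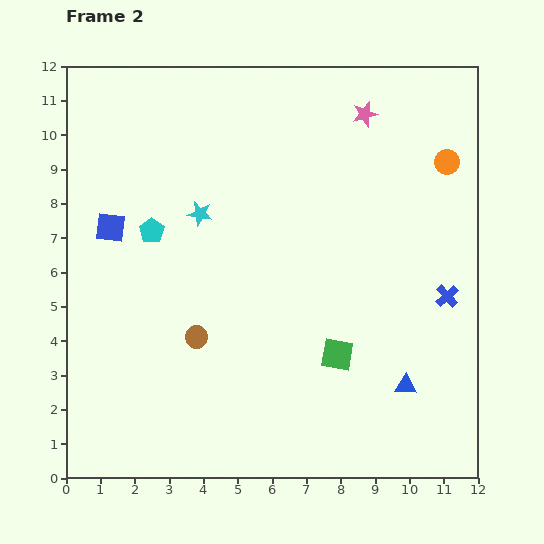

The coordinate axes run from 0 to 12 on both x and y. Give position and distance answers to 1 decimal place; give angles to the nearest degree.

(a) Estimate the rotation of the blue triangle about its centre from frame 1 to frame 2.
43° counter-clockwise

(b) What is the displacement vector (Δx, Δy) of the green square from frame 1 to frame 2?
(-0.6, 1.6)

The green square was at (8.5, 2.0) in frame 1 and (7.9, 3.6) in frame 2.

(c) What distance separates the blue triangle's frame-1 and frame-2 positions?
1.4

The blue triangle moved from (11.3, 2.5) to (9.9, 2.7), a distance of √(1.4² + 0.2²) ≈ 1.4.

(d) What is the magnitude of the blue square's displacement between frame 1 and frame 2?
4.2

The blue square moved from (4.9, 5.2) to (1.3, 7.3), a distance of √(3.6² + 2.1²) ≈ 4.2.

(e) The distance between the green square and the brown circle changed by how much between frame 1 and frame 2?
-1.0

Distance in frame 1: 5.1. Distance in frame 2: 4.1.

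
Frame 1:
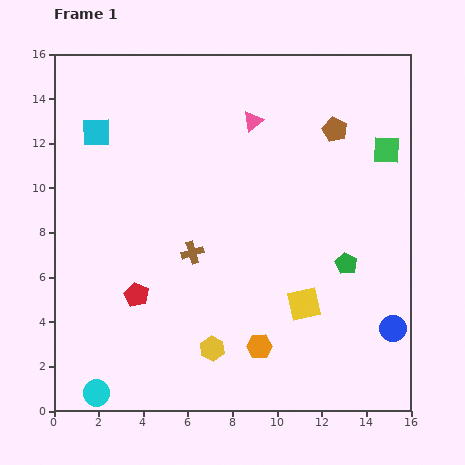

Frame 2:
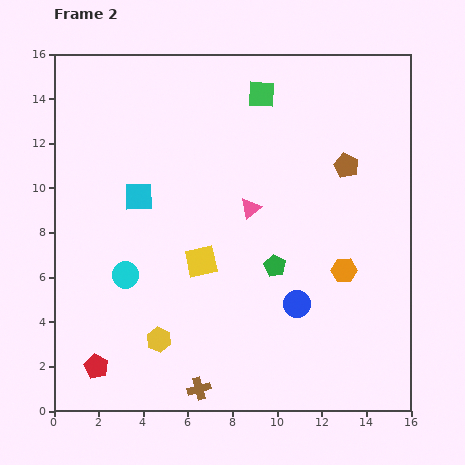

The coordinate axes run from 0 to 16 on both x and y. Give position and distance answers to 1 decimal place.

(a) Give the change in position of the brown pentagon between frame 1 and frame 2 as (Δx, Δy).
(0.5, -1.6)

The brown pentagon was at (12.6, 12.6) in frame 1 and (13.1, 11.0) in frame 2.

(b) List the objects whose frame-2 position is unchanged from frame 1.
none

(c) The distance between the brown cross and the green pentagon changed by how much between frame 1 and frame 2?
-0.4

Distance in frame 1: 6.9. Distance in frame 2: 6.5.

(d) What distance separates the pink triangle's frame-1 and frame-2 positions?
3.9

The pink triangle moved from (8.9, 13.0) to (8.8, 9.1), a distance of √(0.1² + 3.9²) ≈ 3.9.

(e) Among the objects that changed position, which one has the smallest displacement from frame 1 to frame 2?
the brown pentagon

(moved 1.7)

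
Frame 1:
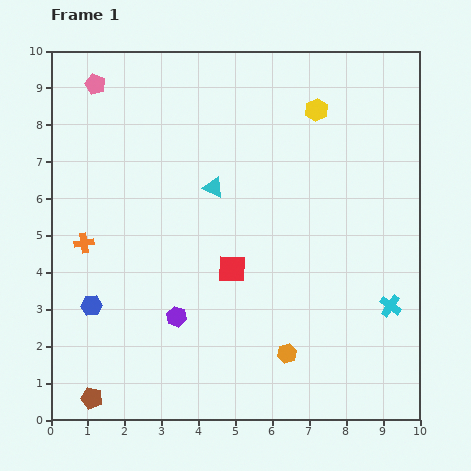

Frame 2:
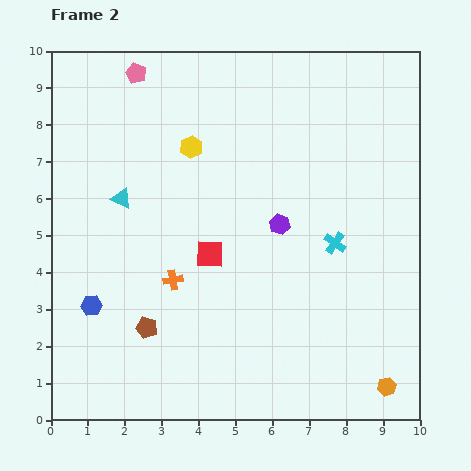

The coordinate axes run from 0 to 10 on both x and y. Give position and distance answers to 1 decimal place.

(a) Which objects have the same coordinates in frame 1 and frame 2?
the blue hexagon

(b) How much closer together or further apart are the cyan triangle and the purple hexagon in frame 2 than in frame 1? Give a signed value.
+0.8

Distance in frame 1: 3.6. Distance in frame 2: 4.4.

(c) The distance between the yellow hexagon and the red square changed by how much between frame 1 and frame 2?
-2.0

Distance in frame 1: 4.9. Distance in frame 2: 2.9.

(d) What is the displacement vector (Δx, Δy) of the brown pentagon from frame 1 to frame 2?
(1.5, 1.9)

The brown pentagon was at (1.1, 0.6) in frame 1 and (2.6, 2.5) in frame 2.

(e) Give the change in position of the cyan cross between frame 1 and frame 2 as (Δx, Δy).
(-1.5, 1.7)

The cyan cross was at (9.2, 3.1) in frame 1 and (7.7, 4.8) in frame 2.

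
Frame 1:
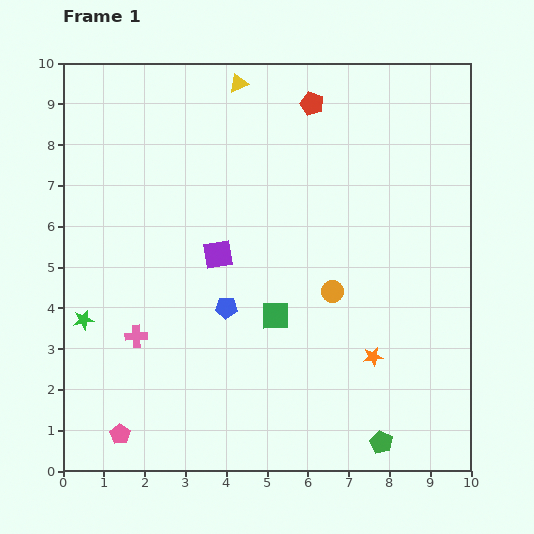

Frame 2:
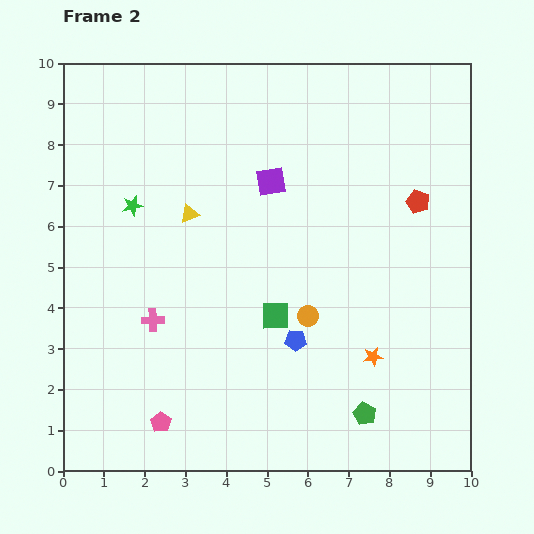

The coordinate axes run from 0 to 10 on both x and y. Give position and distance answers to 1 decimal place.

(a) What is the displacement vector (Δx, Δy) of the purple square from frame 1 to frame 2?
(1.3, 1.8)

The purple square was at (3.8, 5.3) in frame 1 and (5.1, 7.1) in frame 2.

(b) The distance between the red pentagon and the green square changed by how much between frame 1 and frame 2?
-0.8

Distance in frame 1: 5.3. Distance in frame 2: 4.5.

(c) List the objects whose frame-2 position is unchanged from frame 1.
the green square, the orange star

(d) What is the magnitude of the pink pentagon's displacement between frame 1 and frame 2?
1.0

The pink pentagon moved from (1.4, 0.9) to (2.4, 1.2), a distance of √(1.0² + 0.3²) ≈ 1.0.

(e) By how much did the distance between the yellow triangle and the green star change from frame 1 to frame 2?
-5.5

Distance in frame 1: 6.9. Distance in frame 2: 1.4.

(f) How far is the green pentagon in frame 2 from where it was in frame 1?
0.8

The green pentagon moved from (7.8, 0.7) to (7.4, 1.4), a distance of √(0.4² + 0.7²) ≈ 0.8.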